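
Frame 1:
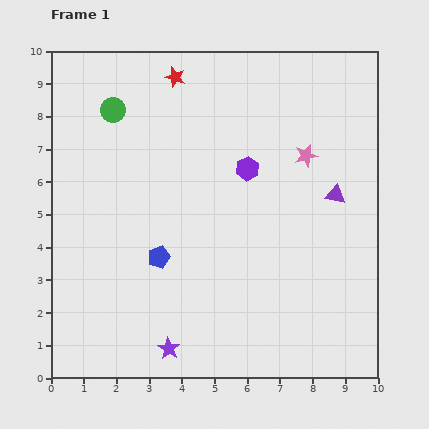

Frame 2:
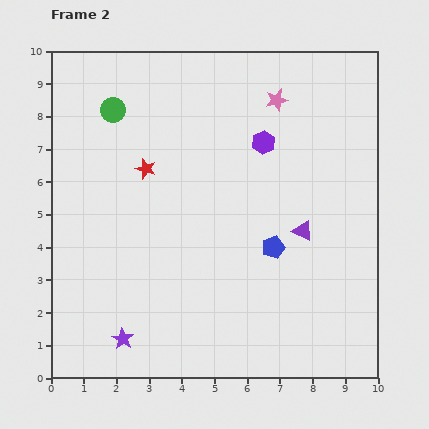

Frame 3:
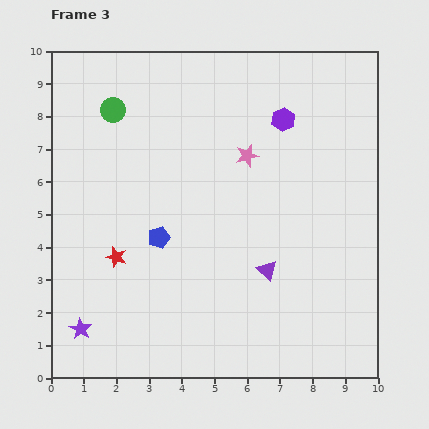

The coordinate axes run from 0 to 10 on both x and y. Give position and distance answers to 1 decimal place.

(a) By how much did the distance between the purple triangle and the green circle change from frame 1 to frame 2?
-0.4

Distance in frame 1: 7.3. Distance in frame 2: 6.9.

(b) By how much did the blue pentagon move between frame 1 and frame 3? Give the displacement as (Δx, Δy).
(0.0, 0.6)

The blue pentagon was at (3.3, 3.7) in frame 1 and (3.3, 4.3) in frame 3.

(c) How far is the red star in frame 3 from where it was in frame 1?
5.8

The red star moved from (3.8, 9.2) to (2.0, 3.7), a distance of √(1.8² + 5.5²) ≈ 5.8.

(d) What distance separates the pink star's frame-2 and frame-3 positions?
1.9

The pink star moved from (6.9, 8.5) to (6.0, 6.8), a distance of √(0.9² + 1.7²) ≈ 1.9.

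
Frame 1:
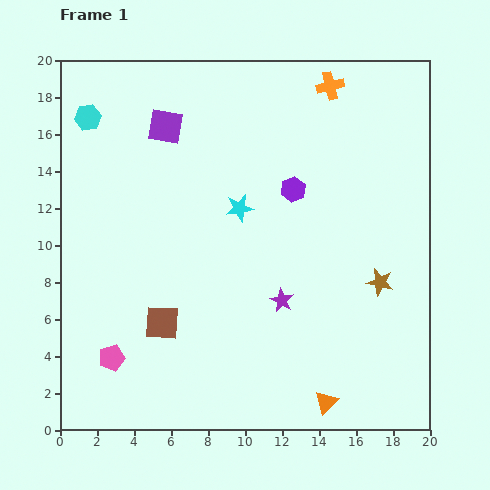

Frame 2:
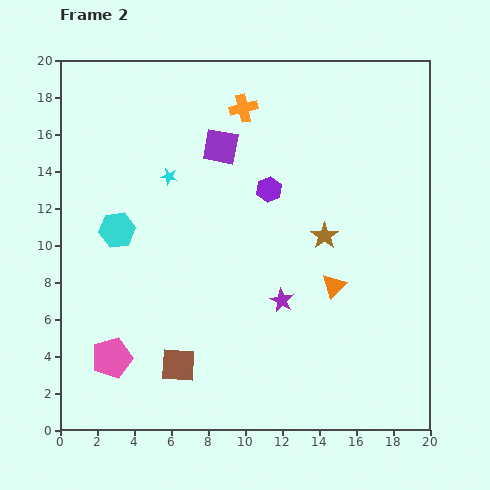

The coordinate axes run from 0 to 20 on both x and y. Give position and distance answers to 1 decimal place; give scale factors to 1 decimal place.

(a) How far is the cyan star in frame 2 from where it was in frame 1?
4.2

The cyan star moved from (9.7, 12.0) to (5.9, 13.7), a distance of √(3.8² + 1.7²) ≈ 4.2.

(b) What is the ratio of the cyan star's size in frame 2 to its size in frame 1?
0.6×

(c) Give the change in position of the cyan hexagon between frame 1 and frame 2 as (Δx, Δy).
(1.6, -6.1)

The cyan hexagon was at (1.5, 16.9) in frame 1 and (3.1, 10.8) in frame 2.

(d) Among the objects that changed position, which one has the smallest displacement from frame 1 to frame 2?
the purple hexagon

(moved 1.3)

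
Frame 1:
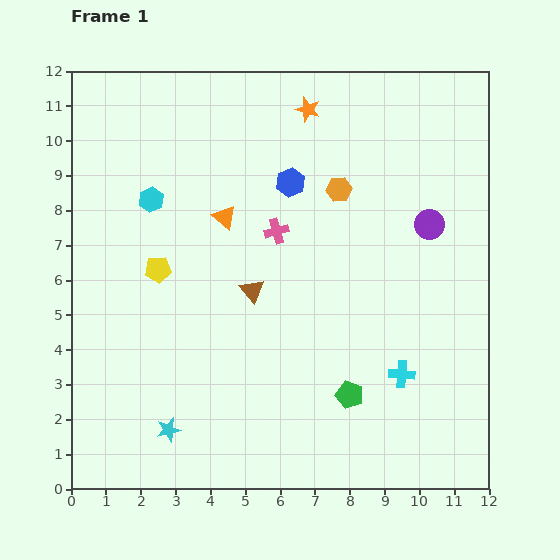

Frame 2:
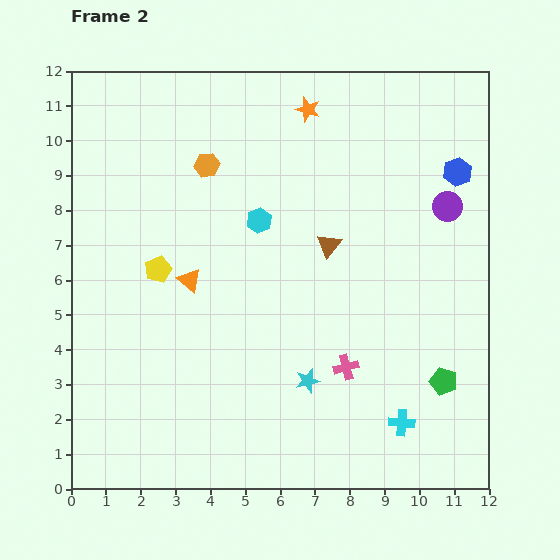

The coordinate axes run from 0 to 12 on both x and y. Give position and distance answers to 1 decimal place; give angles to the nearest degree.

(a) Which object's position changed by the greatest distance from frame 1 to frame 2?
the blue hexagon

(moved 4.8; next 4.4)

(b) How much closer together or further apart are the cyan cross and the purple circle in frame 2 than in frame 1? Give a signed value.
+1.9

Distance in frame 1: 4.4. Distance in frame 2: 6.3.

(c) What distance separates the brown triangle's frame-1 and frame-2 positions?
2.6

The brown triangle moved from (5.2, 5.7) to (7.4, 7.0), a distance of √(2.2² + 1.3²) ≈ 2.6.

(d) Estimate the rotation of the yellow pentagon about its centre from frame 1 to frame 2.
18° counter-clockwise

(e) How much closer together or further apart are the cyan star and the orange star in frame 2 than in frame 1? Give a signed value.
-2.2

Distance in frame 1: 10.0. Distance in frame 2: 7.8.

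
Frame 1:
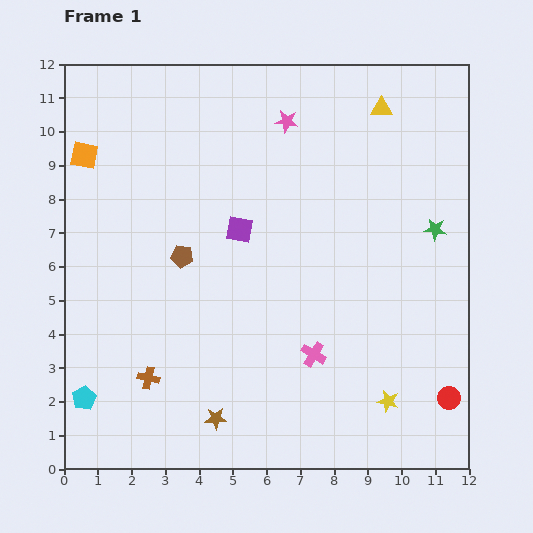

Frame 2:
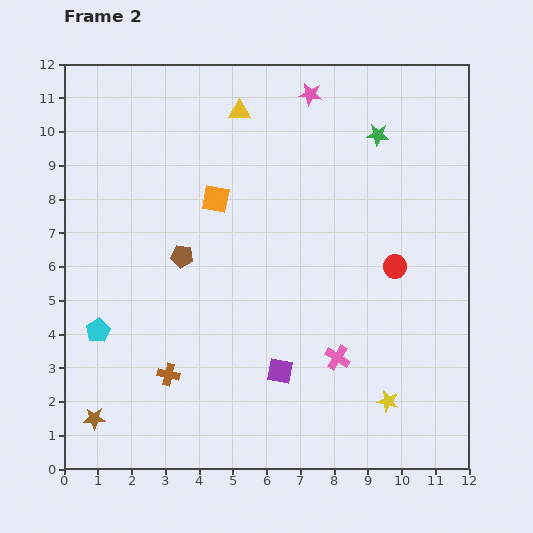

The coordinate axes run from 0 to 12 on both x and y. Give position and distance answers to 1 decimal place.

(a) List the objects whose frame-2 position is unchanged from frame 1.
the brown pentagon, the yellow star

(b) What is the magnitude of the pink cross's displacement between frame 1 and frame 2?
0.7

The pink cross moved from (7.4, 3.4) to (8.1, 3.3), a distance of √(0.7² + 0.1²) ≈ 0.7.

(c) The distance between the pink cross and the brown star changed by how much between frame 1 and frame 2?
+3.9

Distance in frame 1: 3.5. Distance in frame 2: 7.4.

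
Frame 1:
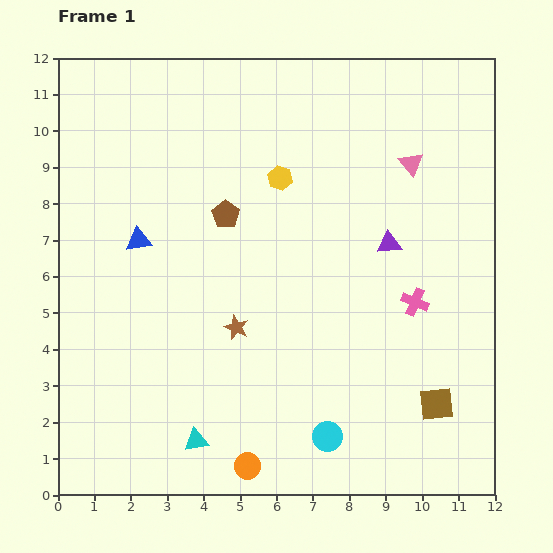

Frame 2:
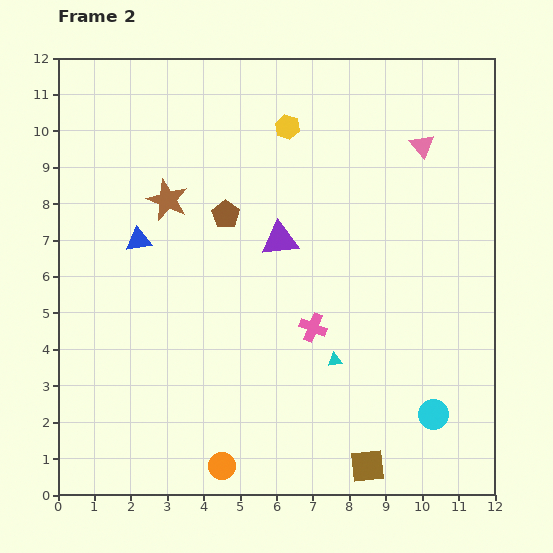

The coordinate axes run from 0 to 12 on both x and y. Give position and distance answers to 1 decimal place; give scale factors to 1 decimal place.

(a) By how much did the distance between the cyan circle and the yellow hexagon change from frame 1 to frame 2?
+1.7

Distance in frame 1: 7.2. Distance in frame 2: 8.9.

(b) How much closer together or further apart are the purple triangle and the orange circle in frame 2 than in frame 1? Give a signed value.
-0.8

Distance in frame 1: 7.2. Distance in frame 2: 6.4.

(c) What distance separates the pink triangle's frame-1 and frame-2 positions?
0.6

The pink triangle moved from (9.7, 9.1) to (10.0, 9.6), a distance of √(0.3² + 0.5²) ≈ 0.6.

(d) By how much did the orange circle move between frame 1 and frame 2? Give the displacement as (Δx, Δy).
(-0.7, 0.0)

The orange circle was at (5.2, 0.8) in frame 1 and (4.5, 0.8) in frame 2.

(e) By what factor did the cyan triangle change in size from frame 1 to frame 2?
0.6×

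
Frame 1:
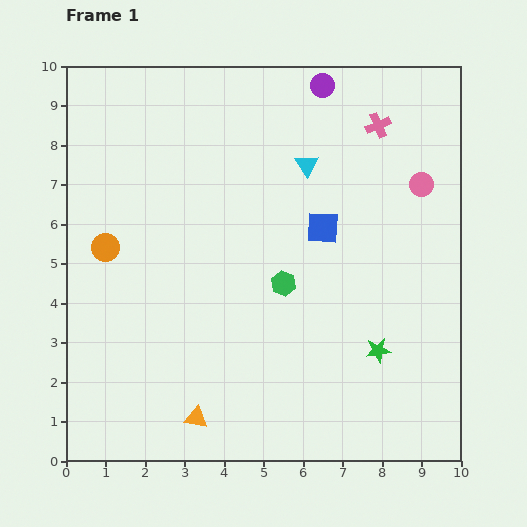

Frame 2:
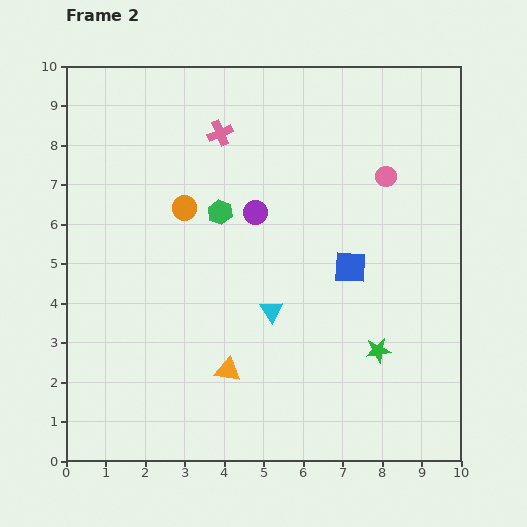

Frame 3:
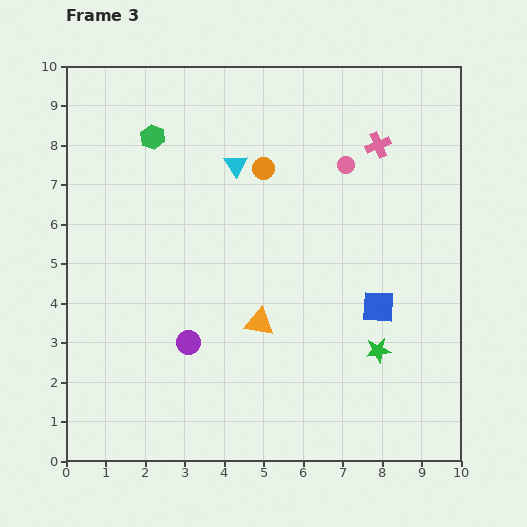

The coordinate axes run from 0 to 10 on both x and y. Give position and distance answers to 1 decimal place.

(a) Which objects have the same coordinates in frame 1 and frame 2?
the green star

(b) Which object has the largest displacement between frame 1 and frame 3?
the purple circle

(moved 7.3; next 5.0)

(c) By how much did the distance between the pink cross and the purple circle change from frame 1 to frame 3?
+5.2

Distance in frame 1: 1.7. Distance in frame 3: 6.9.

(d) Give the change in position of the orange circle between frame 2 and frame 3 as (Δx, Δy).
(2.0, 1.0)

The orange circle was at (3.0, 6.4) in frame 2 and (5.0, 7.4) in frame 3.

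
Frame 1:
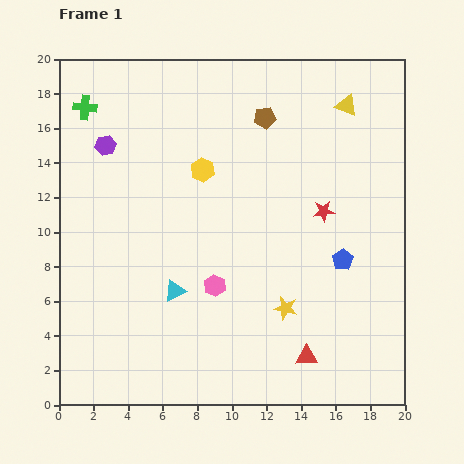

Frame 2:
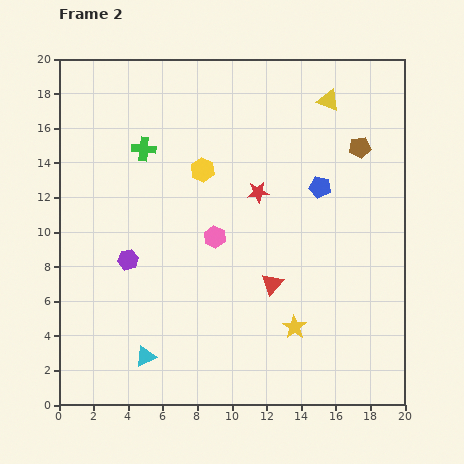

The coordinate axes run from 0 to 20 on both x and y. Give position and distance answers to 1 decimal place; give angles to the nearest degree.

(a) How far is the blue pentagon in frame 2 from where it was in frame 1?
4.4

The blue pentagon moved from (16.4, 8.4) to (15.1, 12.6), a distance of √(1.3² + 4.2²) ≈ 4.4.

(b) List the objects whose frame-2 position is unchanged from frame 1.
the yellow hexagon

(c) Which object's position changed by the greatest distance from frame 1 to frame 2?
the purple hexagon

(moved 6.7; next 5.8)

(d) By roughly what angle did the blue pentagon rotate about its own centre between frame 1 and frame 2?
28° counter-clockwise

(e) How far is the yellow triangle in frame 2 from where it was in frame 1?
1.0

The yellow triangle moved from (16.6, 17.3) to (15.6, 17.6), a distance of √(1.0² + 0.3²) ≈ 1.0.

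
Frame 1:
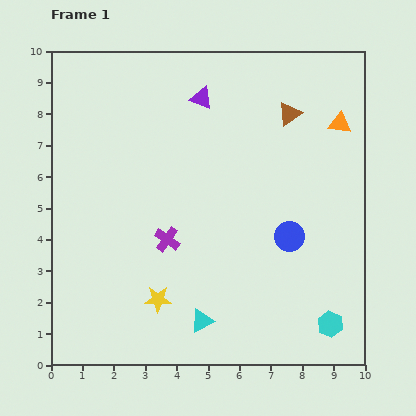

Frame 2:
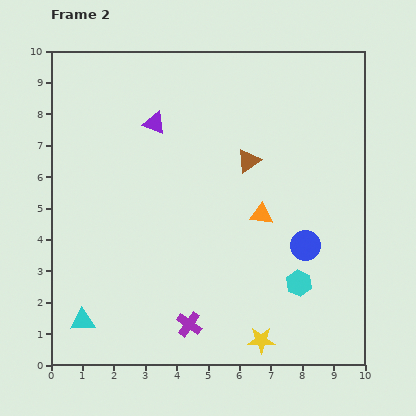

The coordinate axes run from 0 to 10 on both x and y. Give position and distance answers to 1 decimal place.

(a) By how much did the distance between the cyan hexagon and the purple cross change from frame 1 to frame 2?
-2.2

Distance in frame 1: 5.9. Distance in frame 2: 3.7.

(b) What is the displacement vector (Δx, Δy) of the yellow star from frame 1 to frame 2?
(3.3, -1.3)

The yellow star was at (3.4, 2.1) in frame 1 and (6.7, 0.8) in frame 2.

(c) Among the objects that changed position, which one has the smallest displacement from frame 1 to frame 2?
the blue circle

(moved 0.6)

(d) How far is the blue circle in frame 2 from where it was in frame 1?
0.6

The blue circle moved from (7.6, 4.1) to (8.1, 3.8), a distance of √(0.5² + 0.3²) ≈ 0.6.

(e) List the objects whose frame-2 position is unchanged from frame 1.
none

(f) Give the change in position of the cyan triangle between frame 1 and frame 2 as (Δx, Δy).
(-3.8, 0.0)

The cyan triangle was at (4.8, 1.4) in frame 1 and (1.0, 1.4) in frame 2.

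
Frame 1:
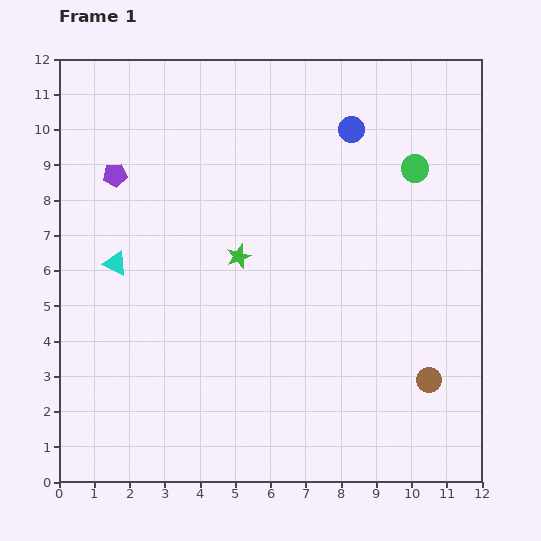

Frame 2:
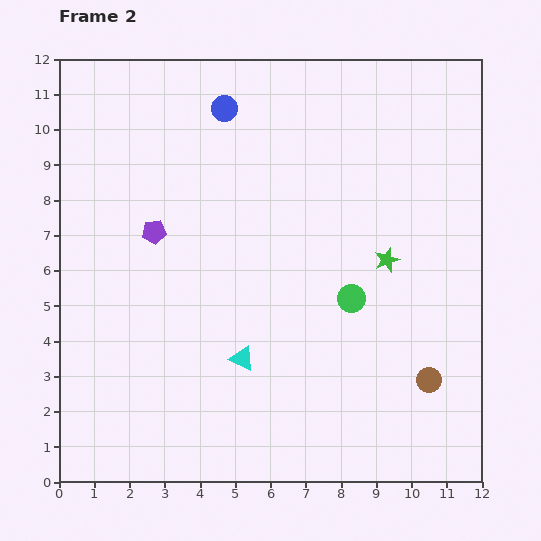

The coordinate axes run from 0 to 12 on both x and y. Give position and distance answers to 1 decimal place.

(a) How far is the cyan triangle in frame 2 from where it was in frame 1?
4.5

The cyan triangle moved from (1.6, 6.2) to (5.2, 3.5), a distance of √(3.6² + 2.7²) ≈ 4.5.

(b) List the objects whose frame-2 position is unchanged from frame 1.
the brown circle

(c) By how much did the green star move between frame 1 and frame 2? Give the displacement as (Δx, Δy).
(4.2, -0.1)

The green star was at (5.1, 6.4) in frame 1 and (9.3, 6.3) in frame 2.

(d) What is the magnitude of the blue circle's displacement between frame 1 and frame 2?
3.6

The blue circle moved from (8.3, 10.0) to (4.7, 10.6), a distance of √(3.6² + 0.6²) ≈ 3.6.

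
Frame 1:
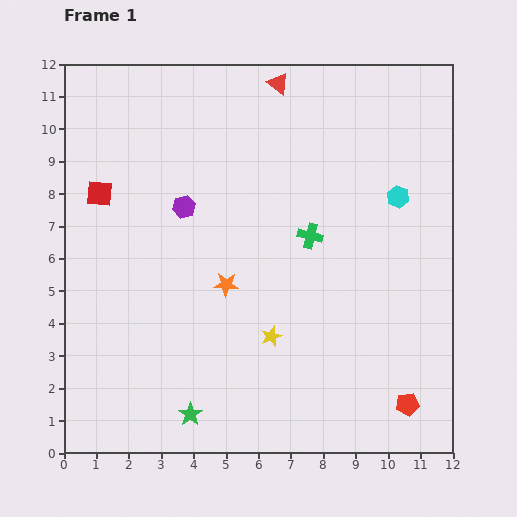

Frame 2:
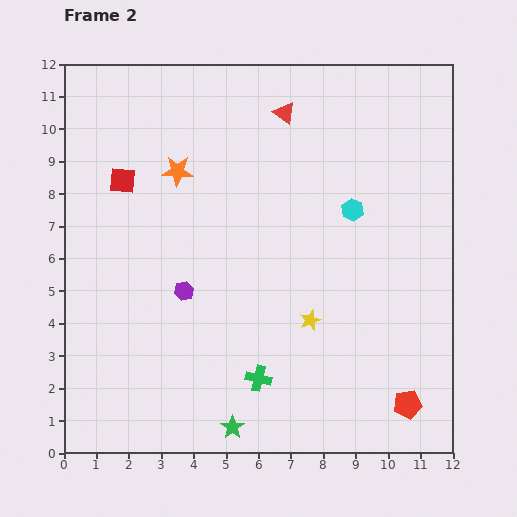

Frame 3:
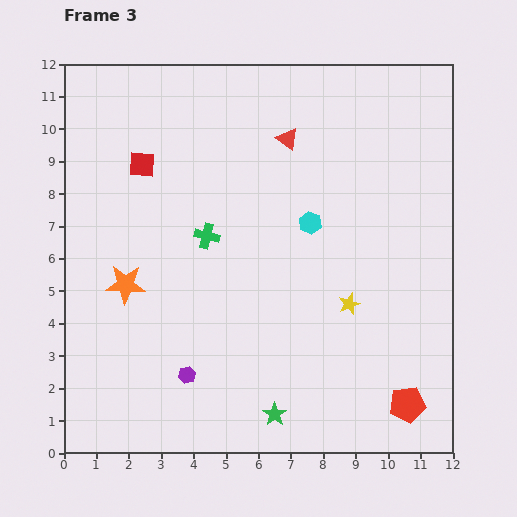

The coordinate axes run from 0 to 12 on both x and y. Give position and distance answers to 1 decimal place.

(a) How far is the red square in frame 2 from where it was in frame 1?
0.8

The red square moved from (1.1, 8.0) to (1.8, 8.4), a distance of √(0.7² + 0.4²) ≈ 0.8.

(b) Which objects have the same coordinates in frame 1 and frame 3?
the red pentagon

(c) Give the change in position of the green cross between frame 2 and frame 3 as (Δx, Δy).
(-1.6, 4.4)

The green cross was at (6.0, 2.3) in frame 2 and (4.4, 6.7) in frame 3.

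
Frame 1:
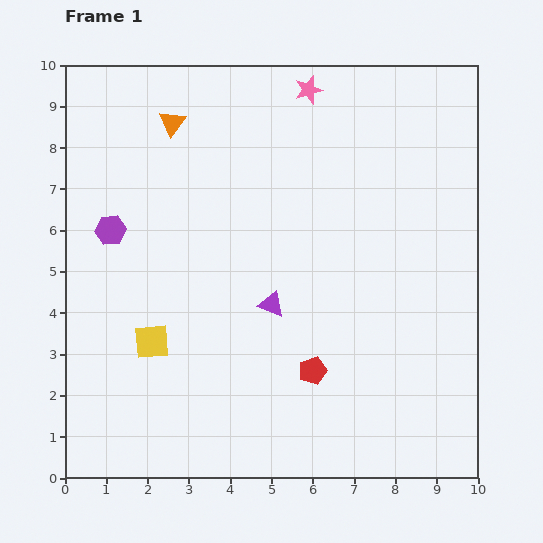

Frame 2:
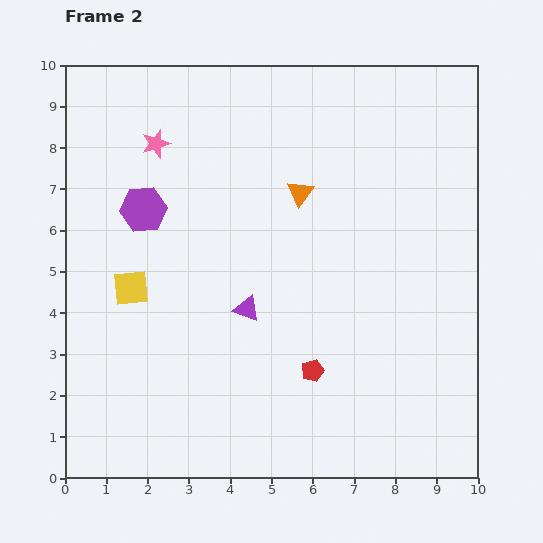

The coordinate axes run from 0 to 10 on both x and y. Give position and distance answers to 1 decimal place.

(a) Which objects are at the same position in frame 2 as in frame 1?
the red pentagon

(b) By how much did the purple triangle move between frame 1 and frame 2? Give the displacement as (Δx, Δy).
(-0.6, -0.1)

The purple triangle was at (5.0, 4.2) in frame 1 and (4.4, 4.1) in frame 2.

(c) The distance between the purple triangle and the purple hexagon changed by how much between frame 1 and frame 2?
-0.8

Distance in frame 1: 4.3. Distance in frame 2: 3.5.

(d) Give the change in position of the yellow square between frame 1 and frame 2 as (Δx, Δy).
(-0.5, 1.3)

The yellow square was at (2.1, 3.3) in frame 1 and (1.6, 4.6) in frame 2.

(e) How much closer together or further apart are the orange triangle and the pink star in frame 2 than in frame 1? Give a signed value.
+0.3

Distance in frame 1: 3.4. Distance in frame 2: 3.7.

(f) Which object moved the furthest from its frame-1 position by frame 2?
the pink star

(moved 3.9; next 3.5)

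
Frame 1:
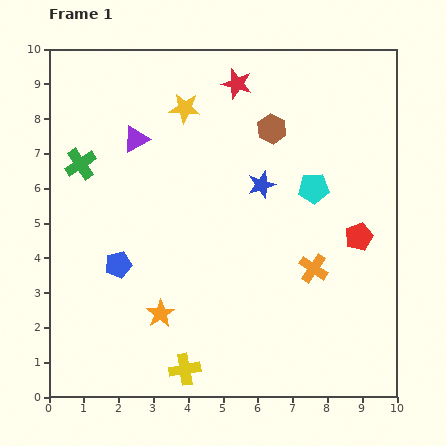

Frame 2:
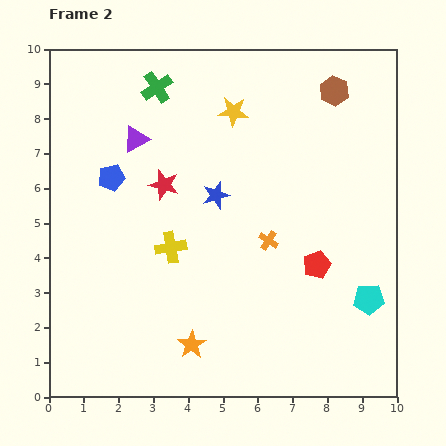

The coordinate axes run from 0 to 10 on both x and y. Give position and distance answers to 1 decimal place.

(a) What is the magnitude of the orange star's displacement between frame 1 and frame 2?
1.3

The orange star moved from (3.2, 2.4) to (4.1, 1.5), a distance of √(0.9² + 0.9²) ≈ 1.3.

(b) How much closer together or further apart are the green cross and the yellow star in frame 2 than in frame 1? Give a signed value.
-1.1

Distance in frame 1: 3.4. Distance in frame 2: 2.3.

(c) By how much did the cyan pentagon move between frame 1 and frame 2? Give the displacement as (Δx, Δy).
(1.6, -3.2)

The cyan pentagon was at (7.6, 6.0) in frame 1 and (9.2, 2.8) in frame 2.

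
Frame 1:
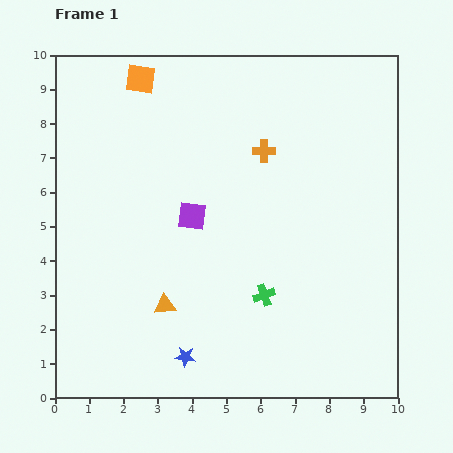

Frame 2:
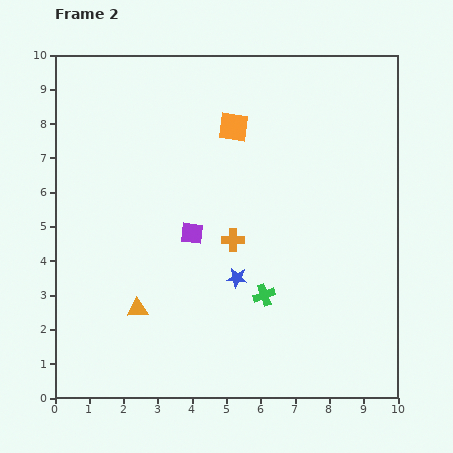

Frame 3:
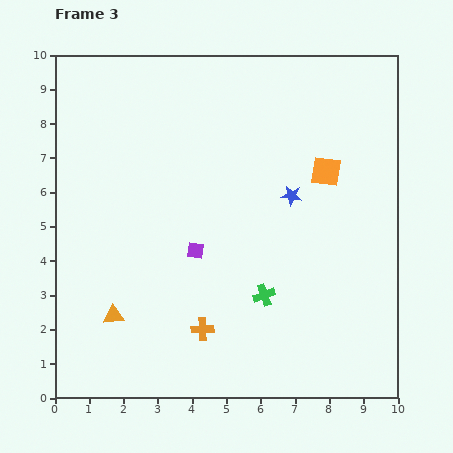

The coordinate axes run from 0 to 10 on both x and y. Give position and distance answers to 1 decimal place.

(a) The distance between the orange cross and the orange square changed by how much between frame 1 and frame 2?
-0.9

Distance in frame 1: 4.2. Distance in frame 2: 3.3.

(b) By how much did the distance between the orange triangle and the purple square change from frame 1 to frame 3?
+0.4

Distance in frame 1: 2.7. Distance in frame 3: 3.1.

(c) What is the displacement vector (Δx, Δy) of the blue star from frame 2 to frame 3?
(1.6, 2.4)

The blue star was at (5.3, 3.5) in frame 2 and (6.9, 5.9) in frame 3.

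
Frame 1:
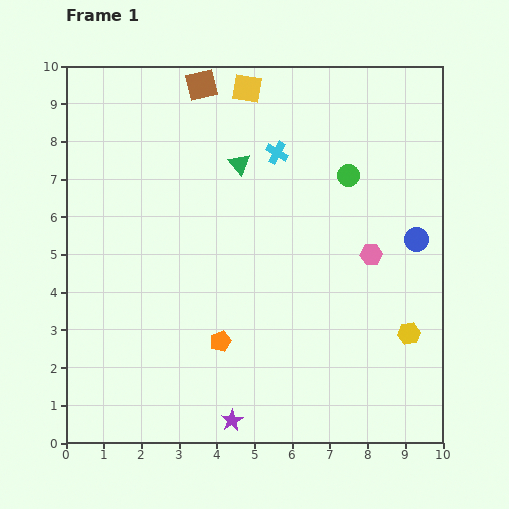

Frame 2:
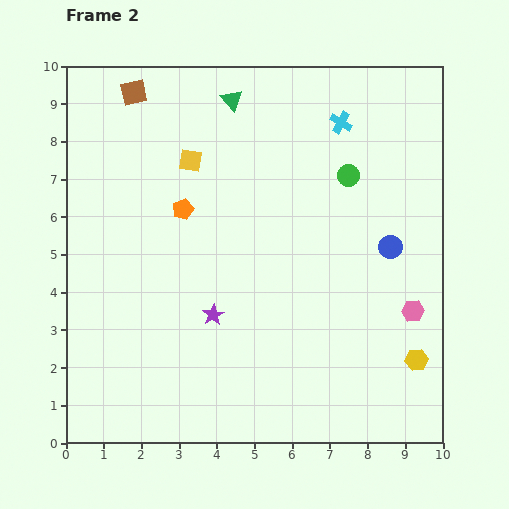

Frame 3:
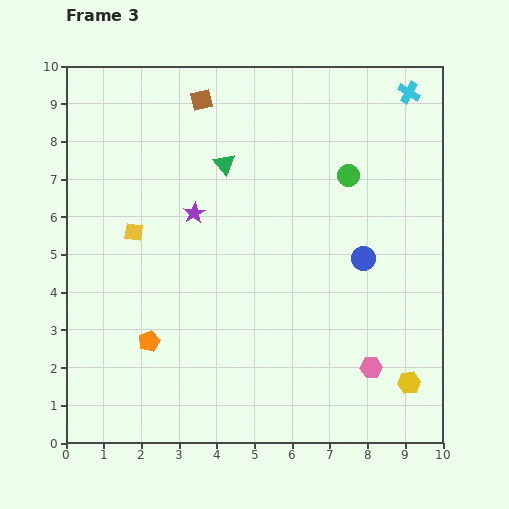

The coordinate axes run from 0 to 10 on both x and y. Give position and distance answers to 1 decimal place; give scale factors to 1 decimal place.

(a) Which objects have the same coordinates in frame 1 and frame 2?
the green circle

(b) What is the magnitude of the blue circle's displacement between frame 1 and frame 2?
0.7

The blue circle moved from (9.3, 5.4) to (8.6, 5.2), a distance of √(0.7² + 0.2²) ≈ 0.7.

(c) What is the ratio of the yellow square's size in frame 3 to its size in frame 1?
0.6×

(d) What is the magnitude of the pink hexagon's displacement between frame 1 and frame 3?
3.0

The pink hexagon moved from (8.1, 5.0) to (8.1, 2.0), a distance of √(0.0² + 3.0²) ≈ 3.0.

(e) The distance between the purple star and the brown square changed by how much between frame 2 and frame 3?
-3.3

Distance in frame 2: 6.3. Distance in frame 3: 3.0.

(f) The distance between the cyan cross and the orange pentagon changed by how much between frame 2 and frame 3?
+4.7

Distance in frame 2: 4.8. Distance in frame 3: 9.5.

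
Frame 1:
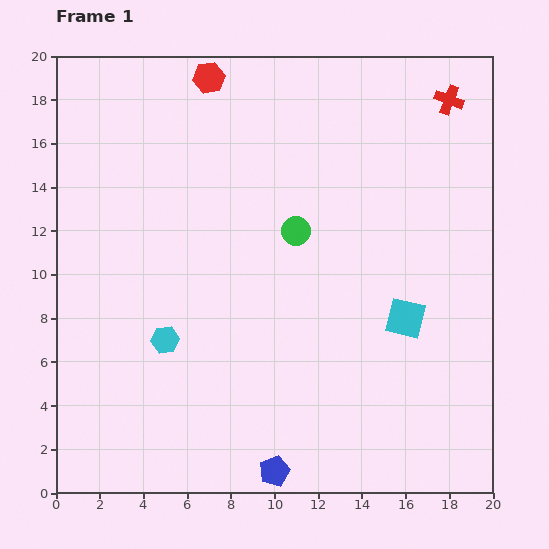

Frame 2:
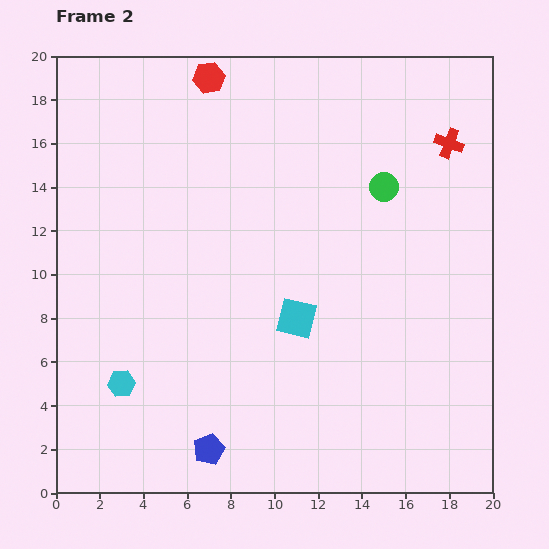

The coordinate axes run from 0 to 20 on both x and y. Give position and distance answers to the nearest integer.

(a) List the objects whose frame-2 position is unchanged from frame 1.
the red hexagon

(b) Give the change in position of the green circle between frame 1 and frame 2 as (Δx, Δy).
(4, 2)

The green circle was at (11, 12) in frame 1 and (15, 14) in frame 2.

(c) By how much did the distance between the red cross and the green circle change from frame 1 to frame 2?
-5

Distance in frame 1: 9. Distance in frame 2: 4.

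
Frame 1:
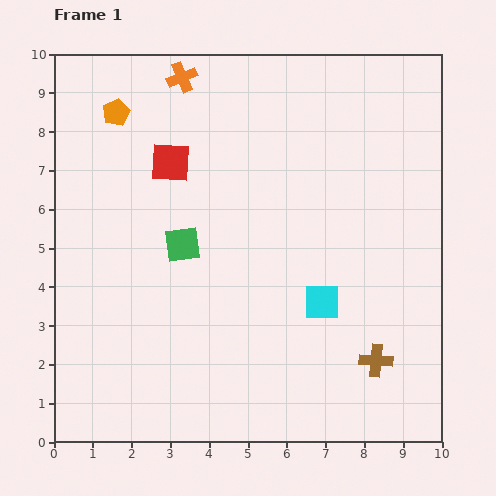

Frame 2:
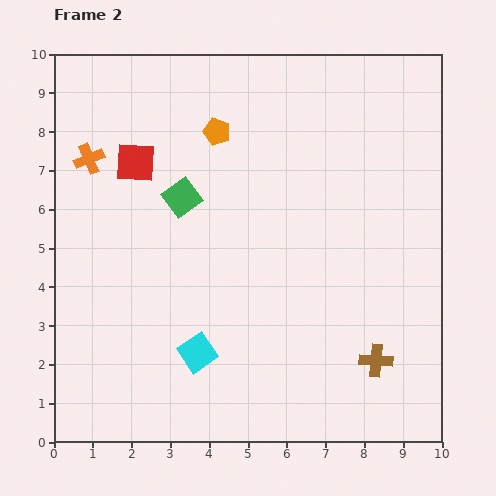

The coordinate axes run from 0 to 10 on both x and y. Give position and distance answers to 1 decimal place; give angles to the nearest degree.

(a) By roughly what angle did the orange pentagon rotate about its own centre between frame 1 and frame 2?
27° counter-clockwise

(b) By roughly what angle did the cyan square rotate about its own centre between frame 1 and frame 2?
34° counter-clockwise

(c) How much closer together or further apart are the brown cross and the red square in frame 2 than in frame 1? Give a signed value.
+0.6

Distance in frame 1: 7.4. Distance in frame 2: 8.0.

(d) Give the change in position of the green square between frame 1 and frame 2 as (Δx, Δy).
(0.0, 1.2)

The green square was at (3.3, 5.1) in frame 1 and (3.3, 6.3) in frame 2.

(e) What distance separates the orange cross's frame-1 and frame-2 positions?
3.2

The orange cross moved from (3.3, 9.4) to (0.9, 7.3), a distance of √(2.4² + 2.1²) ≈ 3.2.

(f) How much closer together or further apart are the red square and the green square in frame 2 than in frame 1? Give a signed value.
-0.6

Distance in frame 1: 2.1. Distance in frame 2: 1.5.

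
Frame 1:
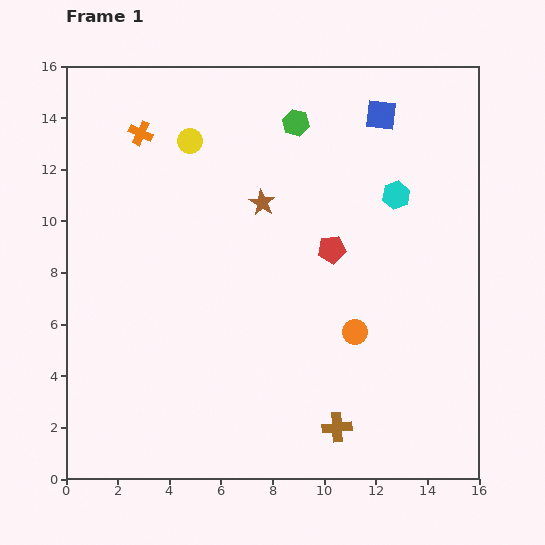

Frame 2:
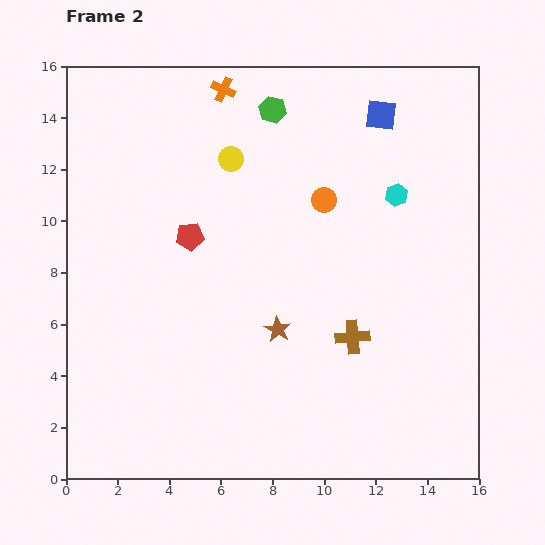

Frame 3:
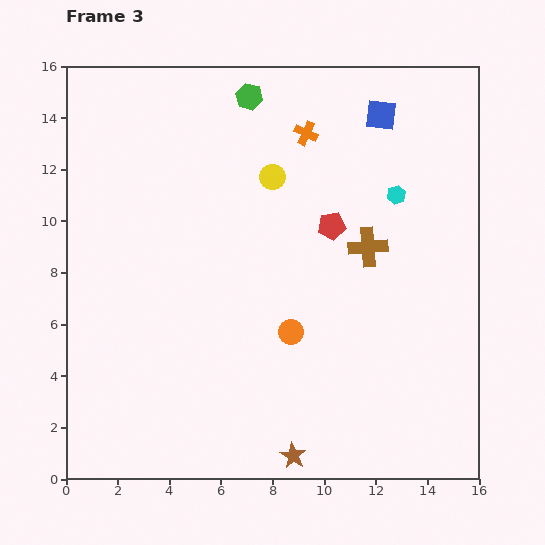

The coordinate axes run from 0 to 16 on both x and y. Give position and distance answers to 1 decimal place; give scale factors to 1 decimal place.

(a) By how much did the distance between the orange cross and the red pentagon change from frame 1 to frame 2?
-2.9

Distance in frame 1: 8.7. Distance in frame 2: 5.8.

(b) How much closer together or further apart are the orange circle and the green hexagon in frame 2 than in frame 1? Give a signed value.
-4.4

Distance in frame 1: 8.4. Distance in frame 2: 4.0.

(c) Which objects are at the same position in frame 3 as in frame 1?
the blue square, the cyan hexagon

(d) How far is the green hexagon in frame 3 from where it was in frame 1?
2.1

The green hexagon moved from (8.9, 13.8) to (7.1, 14.8), a distance of √(1.8² + 1.0²) ≈ 2.1.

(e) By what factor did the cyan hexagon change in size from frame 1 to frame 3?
0.7×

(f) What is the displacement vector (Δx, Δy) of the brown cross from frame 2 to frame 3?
(0.6, 3.5)

The brown cross was at (11.1, 5.5) in frame 2 and (11.7, 9.0) in frame 3.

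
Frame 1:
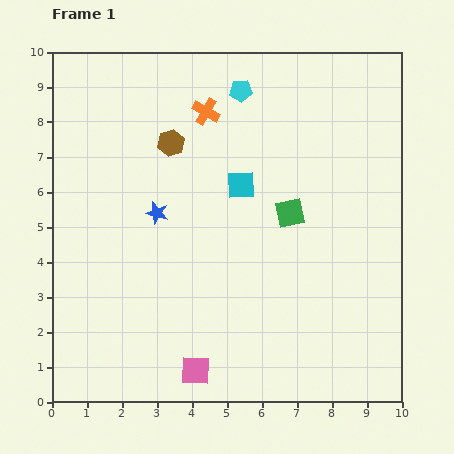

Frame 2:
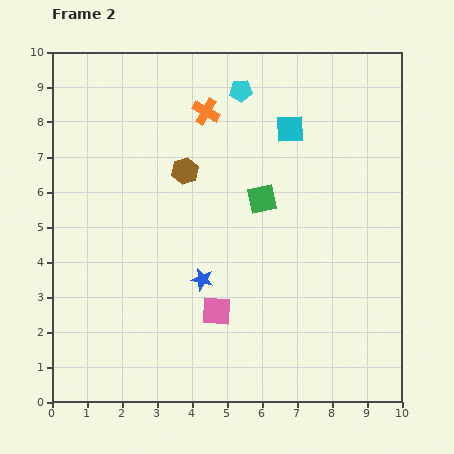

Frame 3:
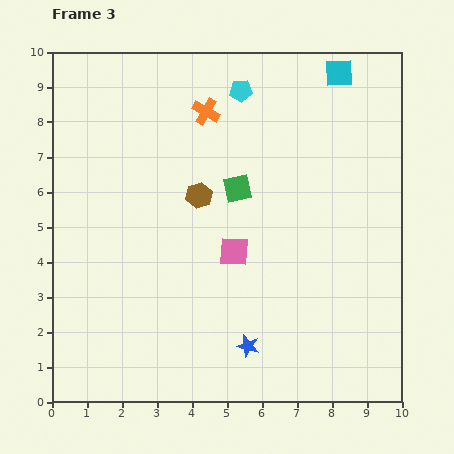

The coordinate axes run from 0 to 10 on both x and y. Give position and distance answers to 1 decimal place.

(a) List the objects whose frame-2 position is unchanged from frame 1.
the cyan pentagon, the orange cross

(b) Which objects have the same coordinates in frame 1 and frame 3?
the cyan pentagon, the orange cross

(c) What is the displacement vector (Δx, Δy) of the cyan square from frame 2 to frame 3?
(1.4, 1.6)

The cyan square was at (6.8, 7.8) in frame 2 and (8.2, 9.4) in frame 3.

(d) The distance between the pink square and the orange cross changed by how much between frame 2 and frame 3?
-1.6

Distance in frame 2: 5.7. Distance in frame 3: 4.1.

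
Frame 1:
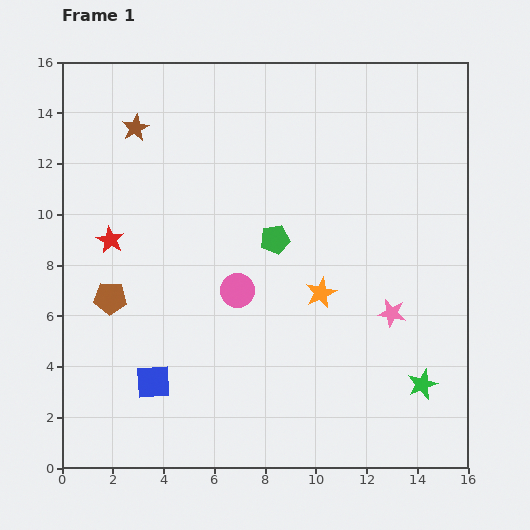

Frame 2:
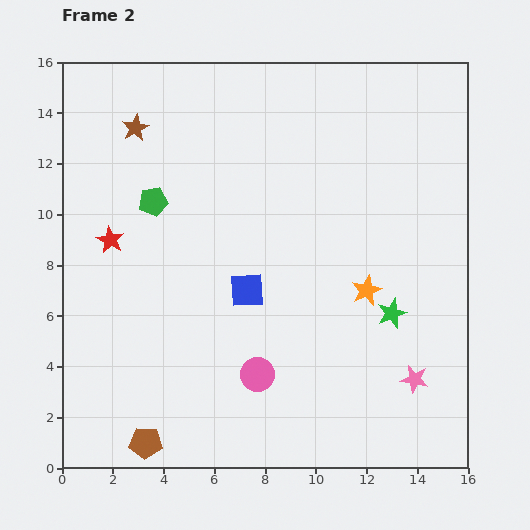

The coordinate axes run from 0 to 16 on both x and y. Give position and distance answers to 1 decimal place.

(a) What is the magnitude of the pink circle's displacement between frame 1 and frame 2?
3.4

The pink circle moved from (6.9, 7.0) to (7.7, 3.7), a distance of √(0.8² + 3.3²) ≈ 3.4.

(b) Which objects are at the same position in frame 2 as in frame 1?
the brown star, the red star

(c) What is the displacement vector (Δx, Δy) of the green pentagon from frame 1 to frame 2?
(-4.8, 1.5)

The green pentagon was at (8.4, 9.0) in frame 1 and (3.6, 10.5) in frame 2.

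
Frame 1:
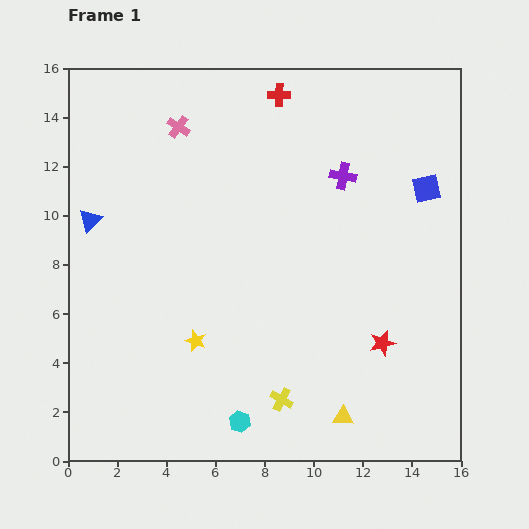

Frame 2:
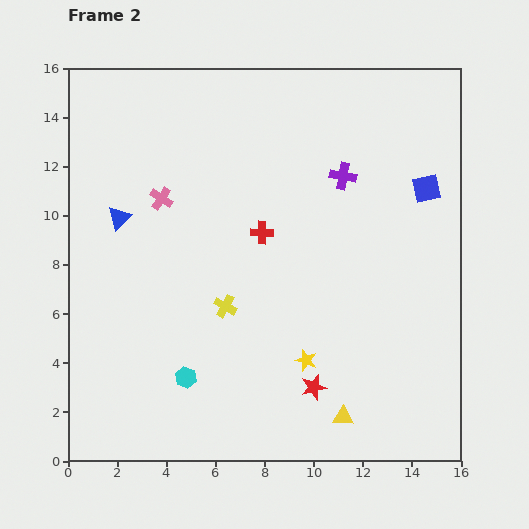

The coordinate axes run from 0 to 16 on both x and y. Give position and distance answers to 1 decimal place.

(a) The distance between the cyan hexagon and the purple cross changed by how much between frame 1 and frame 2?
-0.4

Distance in frame 1: 10.8. Distance in frame 2: 10.4.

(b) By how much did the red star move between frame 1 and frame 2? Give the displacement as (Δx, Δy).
(-2.8, -1.8)

The red star was at (12.8, 4.8) in frame 1 and (10.0, 3.0) in frame 2.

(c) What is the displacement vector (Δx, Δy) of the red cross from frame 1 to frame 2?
(-0.7, -5.6)

The red cross was at (8.6, 14.9) in frame 1 and (7.9, 9.3) in frame 2.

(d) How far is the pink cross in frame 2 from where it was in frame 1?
3.0

The pink cross moved from (4.5, 13.6) to (3.8, 10.7), a distance of √(0.7² + 2.9²) ≈ 3.0.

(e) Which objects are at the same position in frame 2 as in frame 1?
the blue square, the yellow triangle, the purple cross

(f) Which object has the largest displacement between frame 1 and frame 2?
the red cross

(moved 5.6; next 4.6)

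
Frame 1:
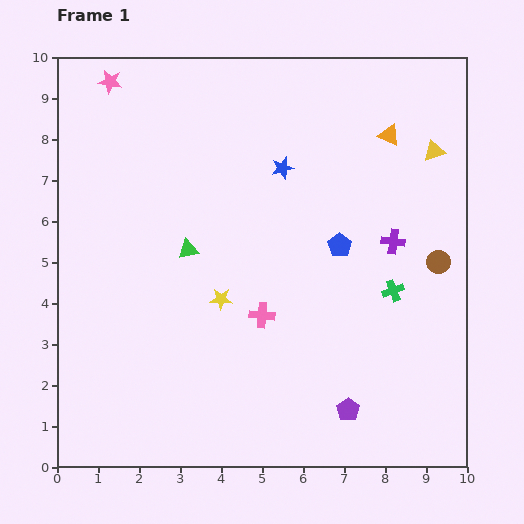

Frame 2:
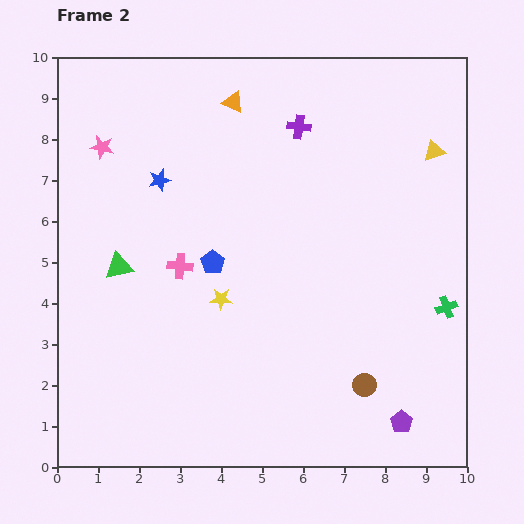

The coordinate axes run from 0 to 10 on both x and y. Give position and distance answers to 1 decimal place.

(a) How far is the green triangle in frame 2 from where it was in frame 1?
1.7

The green triangle moved from (3.2, 5.3) to (1.5, 4.9), a distance of √(1.7² + 0.4²) ≈ 1.7.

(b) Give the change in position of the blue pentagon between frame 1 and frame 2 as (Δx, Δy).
(-3.1, -0.4)

The blue pentagon was at (6.9, 5.4) in frame 1 and (3.8, 5.0) in frame 2.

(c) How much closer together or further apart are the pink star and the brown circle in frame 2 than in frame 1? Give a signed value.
-0.5

Distance in frame 1: 9.1. Distance in frame 2: 8.6.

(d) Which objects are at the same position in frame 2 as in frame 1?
the yellow triangle, the yellow star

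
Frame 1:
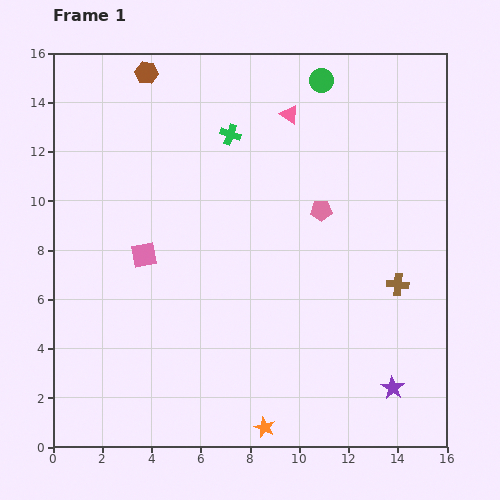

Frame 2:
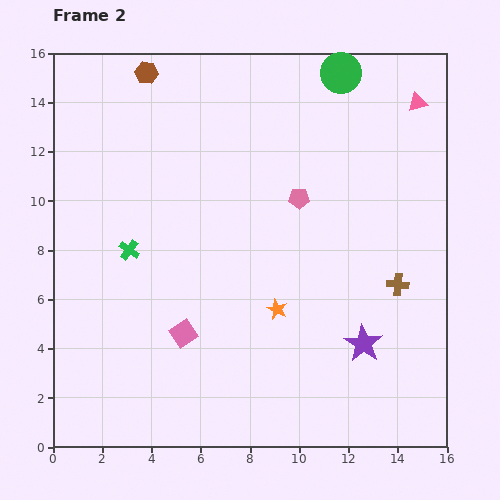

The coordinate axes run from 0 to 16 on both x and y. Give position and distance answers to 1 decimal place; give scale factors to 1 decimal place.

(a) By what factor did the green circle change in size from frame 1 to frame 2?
1.7×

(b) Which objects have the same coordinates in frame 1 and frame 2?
the brown hexagon, the brown cross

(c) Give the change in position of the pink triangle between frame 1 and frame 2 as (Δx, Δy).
(5.2, 0.5)

The pink triangle was at (9.6, 13.5) in frame 1 and (14.8, 14.0) in frame 2.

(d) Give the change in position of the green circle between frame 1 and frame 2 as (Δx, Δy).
(0.8, 0.3)

The green circle was at (10.9, 14.9) in frame 1 and (11.7, 15.2) in frame 2.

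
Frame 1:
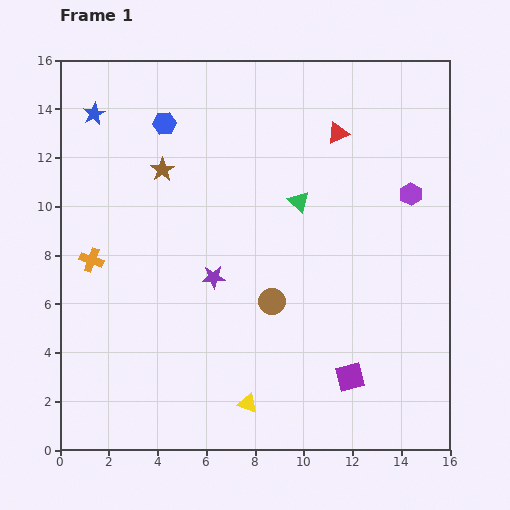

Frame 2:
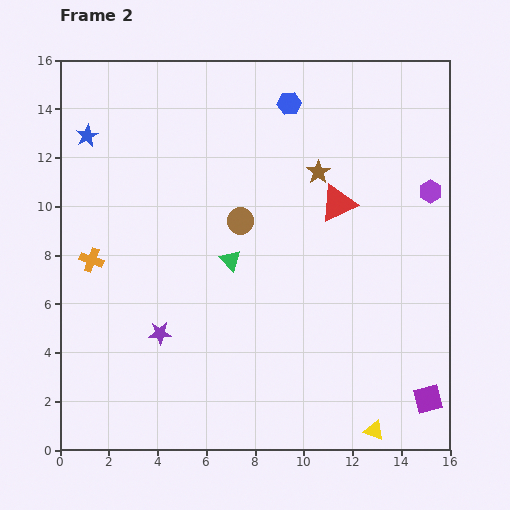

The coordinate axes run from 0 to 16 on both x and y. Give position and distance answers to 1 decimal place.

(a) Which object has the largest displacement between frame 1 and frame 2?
the brown star

(moved 6.4; next 5.3)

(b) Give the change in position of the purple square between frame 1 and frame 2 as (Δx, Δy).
(3.2, -0.9)

The purple square was at (11.9, 3.0) in frame 1 and (15.1, 2.1) in frame 2.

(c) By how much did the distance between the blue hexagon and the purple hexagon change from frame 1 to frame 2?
-3.7

Distance in frame 1: 10.5. Distance in frame 2: 6.8.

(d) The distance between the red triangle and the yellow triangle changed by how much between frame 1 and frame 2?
-2.3

Distance in frame 1: 11.7. Distance in frame 2: 9.4.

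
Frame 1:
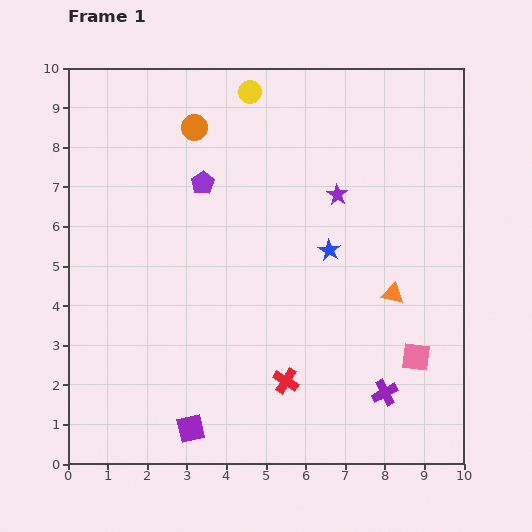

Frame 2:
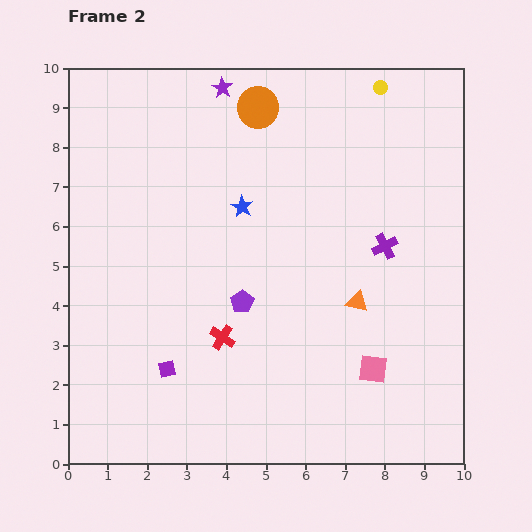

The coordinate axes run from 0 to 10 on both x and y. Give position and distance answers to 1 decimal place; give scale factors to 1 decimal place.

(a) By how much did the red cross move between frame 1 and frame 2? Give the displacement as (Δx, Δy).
(-1.6, 1.1)

The red cross was at (5.5, 2.1) in frame 1 and (3.9, 3.2) in frame 2.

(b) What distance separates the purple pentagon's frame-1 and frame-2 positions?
3.2

The purple pentagon moved from (3.4, 7.1) to (4.4, 4.1), a distance of √(1.0² + 3.0²) ≈ 3.2.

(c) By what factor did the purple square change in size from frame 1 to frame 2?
0.6×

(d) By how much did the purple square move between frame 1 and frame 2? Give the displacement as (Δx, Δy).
(-0.6, 1.5)

The purple square was at (3.1, 0.9) in frame 1 and (2.5, 2.4) in frame 2.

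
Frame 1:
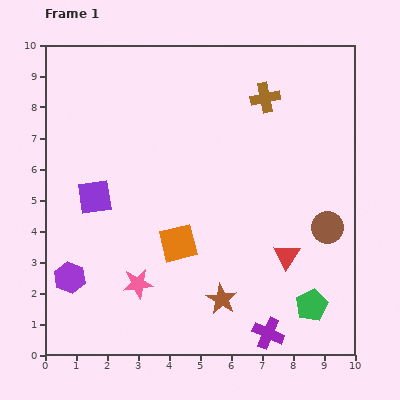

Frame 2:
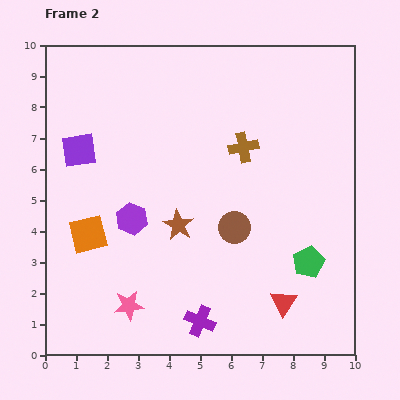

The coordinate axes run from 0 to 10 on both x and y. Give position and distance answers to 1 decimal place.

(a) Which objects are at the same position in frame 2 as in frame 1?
none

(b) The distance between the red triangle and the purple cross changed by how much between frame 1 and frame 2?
+0.2

Distance in frame 1: 2.6. Distance in frame 2: 2.8.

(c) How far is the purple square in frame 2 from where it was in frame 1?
1.6

The purple square moved from (1.6, 5.1) to (1.1, 6.6), a distance of √(0.5² + 1.5²) ≈ 1.6.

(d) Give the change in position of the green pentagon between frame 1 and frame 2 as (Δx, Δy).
(-0.1, 1.4)

The green pentagon was at (8.6, 1.6) in frame 1 and (8.5, 3.0) in frame 2.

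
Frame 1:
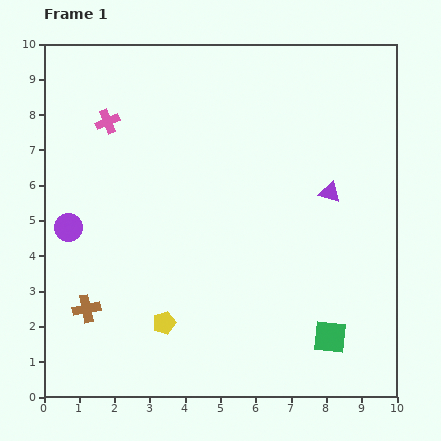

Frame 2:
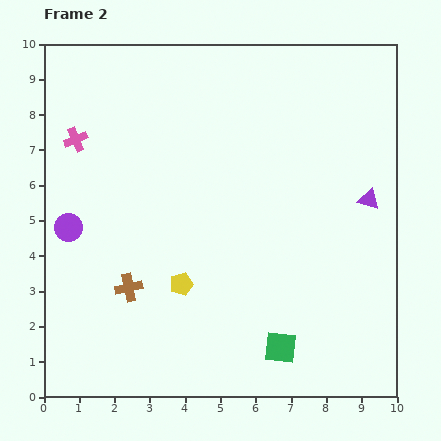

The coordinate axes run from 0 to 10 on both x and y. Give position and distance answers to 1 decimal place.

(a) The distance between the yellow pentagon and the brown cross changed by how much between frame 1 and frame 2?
-0.7

Distance in frame 1: 2.2. Distance in frame 2: 1.5.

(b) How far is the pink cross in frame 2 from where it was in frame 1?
1.0

The pink cross moved from (1.8, 7.8) to (0.9, 7.3), a distance of √(0.9² + 0.5²) ≈ 1.0.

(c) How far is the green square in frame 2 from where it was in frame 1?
1.4

The green square moved from (8.1, 1.7) to (6.7, 1.4), a distance of √(1.4² + 0.3²) ≈ 1.4.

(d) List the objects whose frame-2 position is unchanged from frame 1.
the purple circle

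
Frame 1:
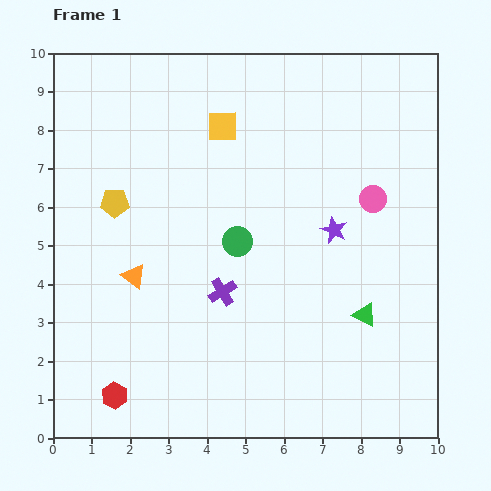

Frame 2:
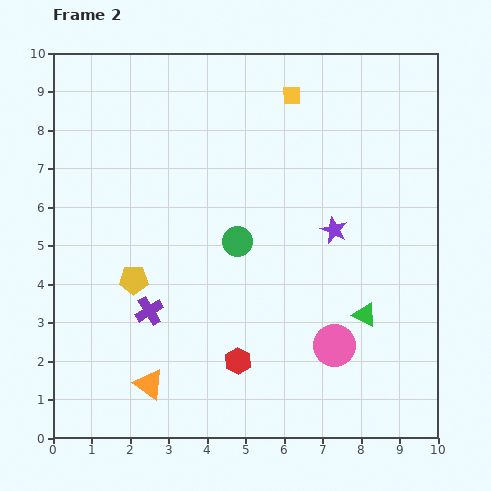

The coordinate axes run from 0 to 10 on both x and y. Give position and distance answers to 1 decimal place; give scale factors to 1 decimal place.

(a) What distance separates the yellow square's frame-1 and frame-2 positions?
2.0

The yellow square moved from (4.4, 8.1) to (6.2, 8.9), a distance of √(1.8² + 0.8²) ≈ 2.0.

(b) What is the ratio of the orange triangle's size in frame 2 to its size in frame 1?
1.3×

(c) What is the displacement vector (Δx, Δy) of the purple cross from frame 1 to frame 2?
(-1.9, -0.5)

The purple cross was at (4.4, 3.8) in frame 1 and (2.5, 3.3) in frame 2.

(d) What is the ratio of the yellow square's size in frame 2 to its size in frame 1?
0.6×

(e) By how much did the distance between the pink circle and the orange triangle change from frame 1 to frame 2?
-1.6

Distance in frame 1: 6.5. Distance in frame 2: 4.9.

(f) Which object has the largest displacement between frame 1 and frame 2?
the pink circle

(moved 3.9; next 3.3)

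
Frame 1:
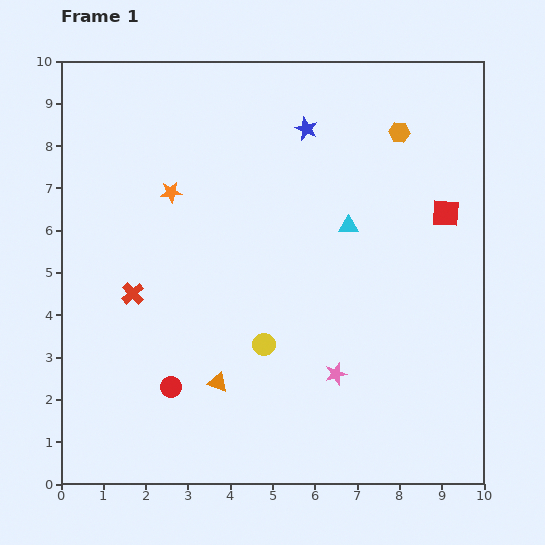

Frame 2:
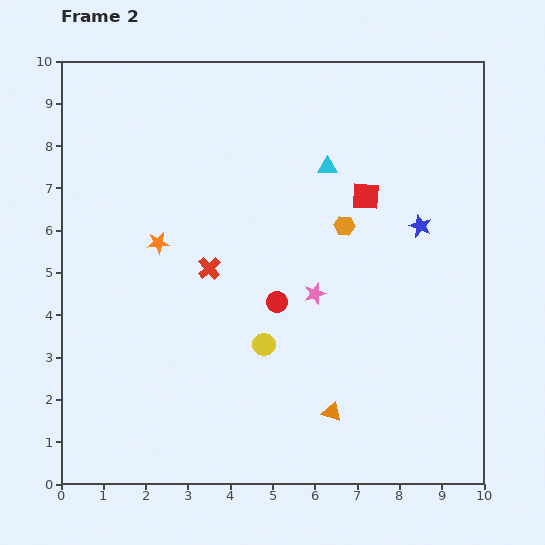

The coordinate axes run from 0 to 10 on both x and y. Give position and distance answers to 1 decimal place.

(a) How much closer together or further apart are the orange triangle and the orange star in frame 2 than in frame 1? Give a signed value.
+1.1

Distance in frame 1: 4.6. Distance in frame 2: 5.7.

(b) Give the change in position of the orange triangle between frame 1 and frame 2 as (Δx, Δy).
(2.7, -0.7)

The orange triangle was at (3.7, 2.4) in frame 1 and (6.4, 1.7) in frame 2.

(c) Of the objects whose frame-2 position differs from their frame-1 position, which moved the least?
the orange star

(moved 1.2)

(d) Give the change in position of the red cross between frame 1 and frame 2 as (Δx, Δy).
(1.8, 0.6)

The red cross was at (1.7, 4.5) in frame 1 and (3.5, 5.1) in frame 2.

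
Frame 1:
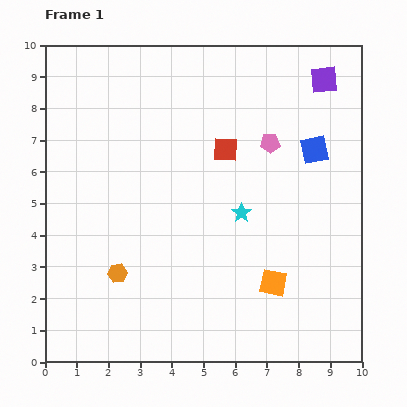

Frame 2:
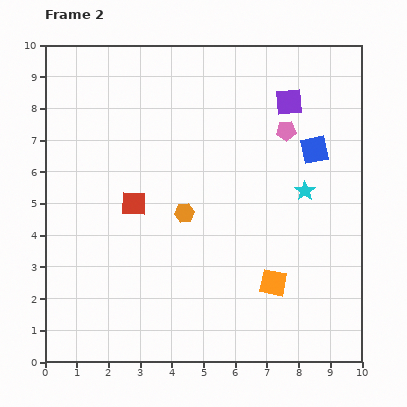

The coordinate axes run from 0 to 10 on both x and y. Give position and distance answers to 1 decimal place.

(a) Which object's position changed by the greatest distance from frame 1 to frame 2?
the red square

(moved 3.4; next 2.8)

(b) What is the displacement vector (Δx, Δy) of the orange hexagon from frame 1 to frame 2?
(2.1, 1.9)

The orange hexagon was at (2.3, 2.8) in frame 1 and (4.4, 4.7) in frame 2.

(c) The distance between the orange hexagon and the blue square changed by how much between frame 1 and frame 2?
-2.7

Distance in frame 1: 7.3. Distance in frame 2: 4.6.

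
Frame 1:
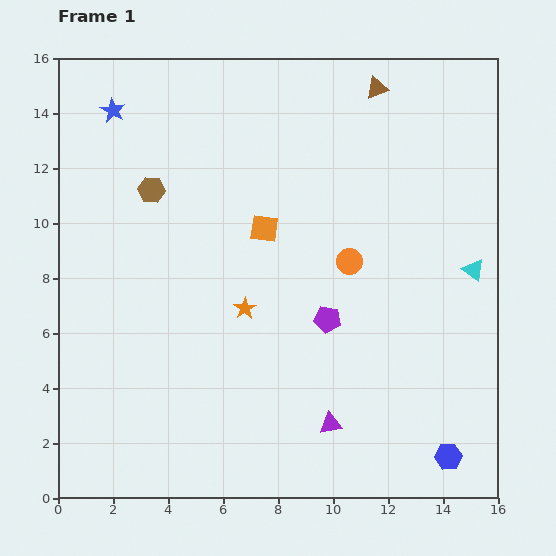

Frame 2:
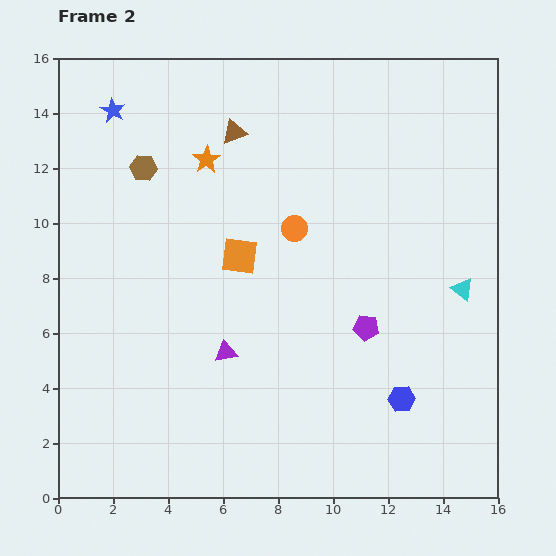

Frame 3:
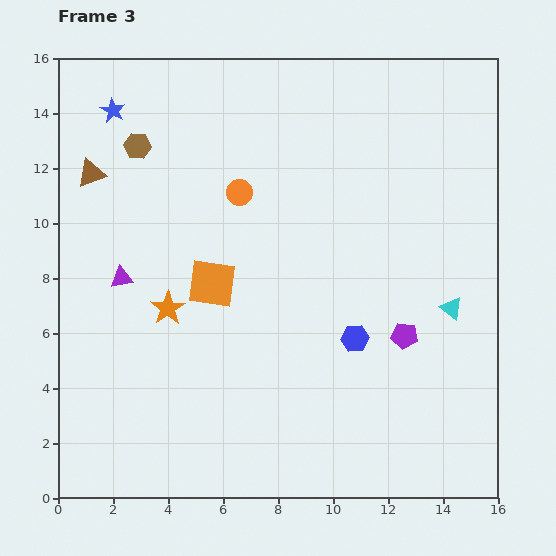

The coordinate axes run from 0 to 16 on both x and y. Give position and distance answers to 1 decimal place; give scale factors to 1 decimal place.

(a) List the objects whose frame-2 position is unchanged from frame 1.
the blue star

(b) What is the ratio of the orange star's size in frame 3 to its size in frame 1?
1.6×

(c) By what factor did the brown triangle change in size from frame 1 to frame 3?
1.3×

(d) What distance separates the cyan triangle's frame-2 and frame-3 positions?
0.8

The cyan triangle moved from (14.7, 7.6) to (14.3, 6.9), a distance of √(0.4² + 0.7²) ≈ 0.8.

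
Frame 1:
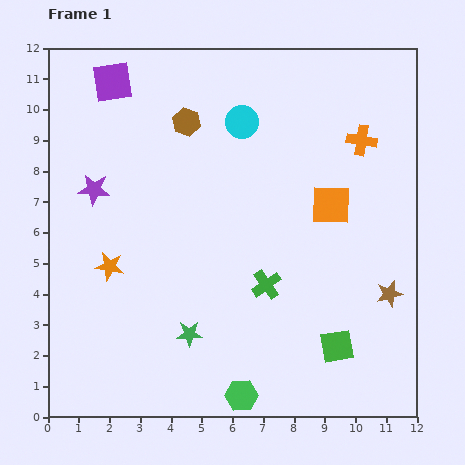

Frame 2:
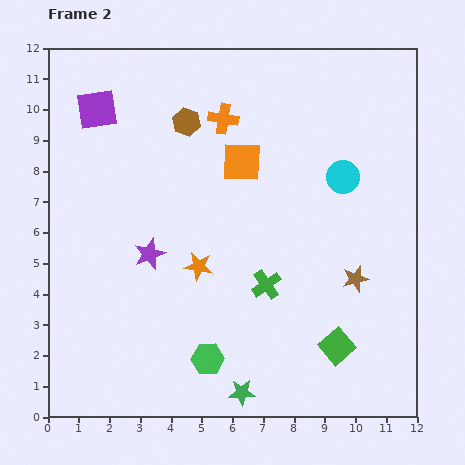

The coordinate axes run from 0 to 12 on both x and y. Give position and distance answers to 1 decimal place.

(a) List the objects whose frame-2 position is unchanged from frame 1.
the brown hexagon, the green square, the green cross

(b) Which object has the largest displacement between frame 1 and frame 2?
the orange cross

(moved 4.6; next 3.8)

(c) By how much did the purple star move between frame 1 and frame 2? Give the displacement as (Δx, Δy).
(1.8, -2.1)

The purple star was at (1.5, 7.4) in frame 1 and (3.3, 5.3) in frame 2.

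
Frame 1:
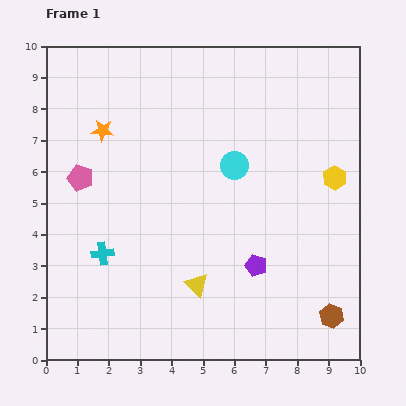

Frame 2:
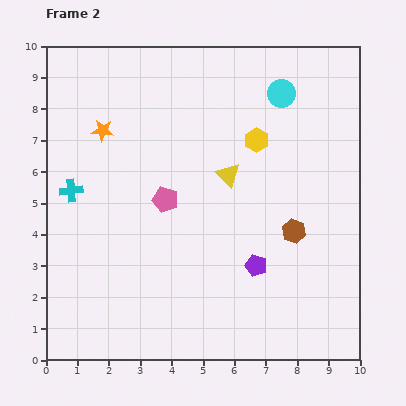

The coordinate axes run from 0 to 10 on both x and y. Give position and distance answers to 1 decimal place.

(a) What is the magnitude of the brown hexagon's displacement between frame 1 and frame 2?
3.0

The brown hexagon moved from (9.1, 1.4) to (7.9, 4.1), a distance of √(1.2² + 2.7²) ≈ 3.0.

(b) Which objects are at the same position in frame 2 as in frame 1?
the purple pentagon, the orange star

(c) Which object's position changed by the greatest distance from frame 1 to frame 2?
the yellow triangle

(moved 3.6; next 3.0)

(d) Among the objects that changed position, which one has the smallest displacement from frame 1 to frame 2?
the cyan cross

(moved 2.2)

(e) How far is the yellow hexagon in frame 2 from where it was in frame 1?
2.8

The yellow hexagon moved from (9.2, 5.8) to (6.7, 7.0), a distance of √(2.5² + 1.2²) ≈ 2.8.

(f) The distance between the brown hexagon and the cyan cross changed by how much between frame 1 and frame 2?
-0.4

Distance in frame 1: 7.6. Distance in frame 2: 7.2.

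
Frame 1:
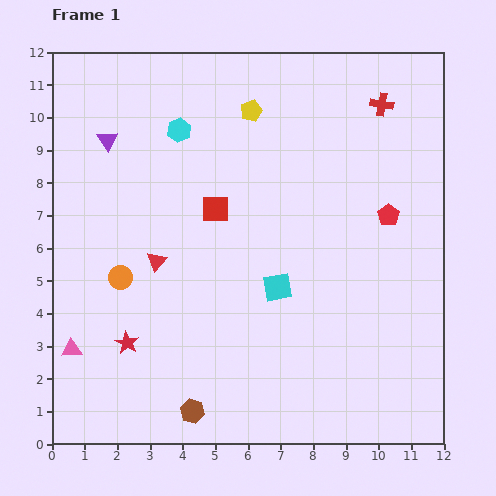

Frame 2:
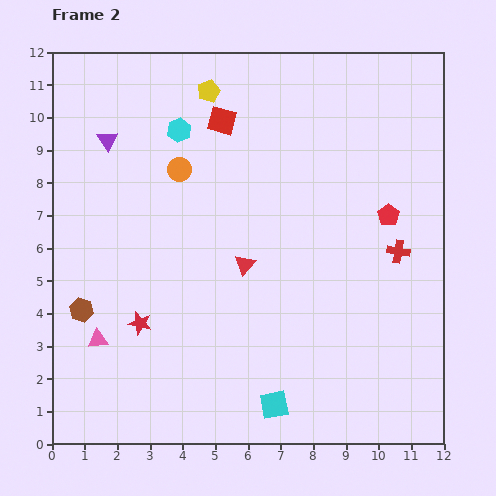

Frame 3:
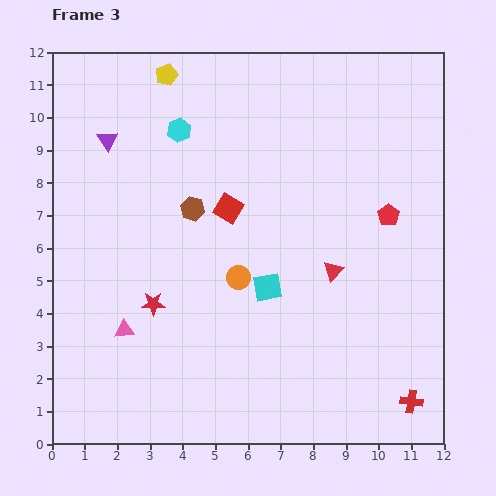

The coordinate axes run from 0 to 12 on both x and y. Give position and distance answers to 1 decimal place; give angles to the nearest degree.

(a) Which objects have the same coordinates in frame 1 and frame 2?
the purple triangle, the red pentagon, the cyan hexagon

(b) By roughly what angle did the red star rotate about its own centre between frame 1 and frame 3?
31° counter-clockwise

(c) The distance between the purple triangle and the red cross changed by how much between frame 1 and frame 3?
+3.8

Distance in frame 1: 8.5. Distance in frame 3: 12.3.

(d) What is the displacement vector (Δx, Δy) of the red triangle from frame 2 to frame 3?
(2.7, -0.2)

The red triangle was at (5.9, 5.5) in frame 2 and (8.6, 5.3) in frame 3.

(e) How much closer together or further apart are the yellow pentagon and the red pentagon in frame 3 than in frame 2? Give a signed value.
+1.3

Distance in frame 2: 6.7. Distance in frame 3: 8.0.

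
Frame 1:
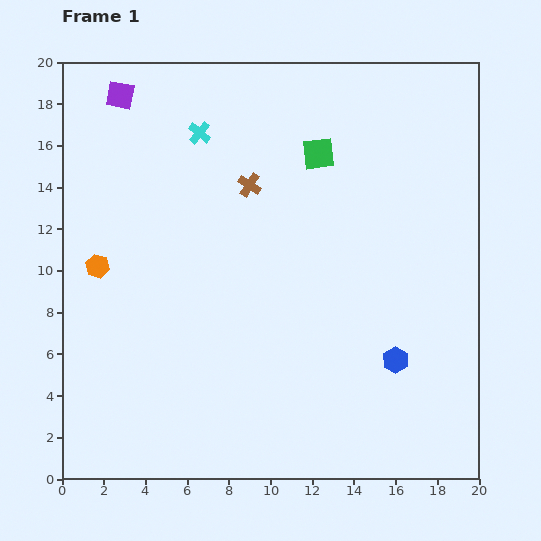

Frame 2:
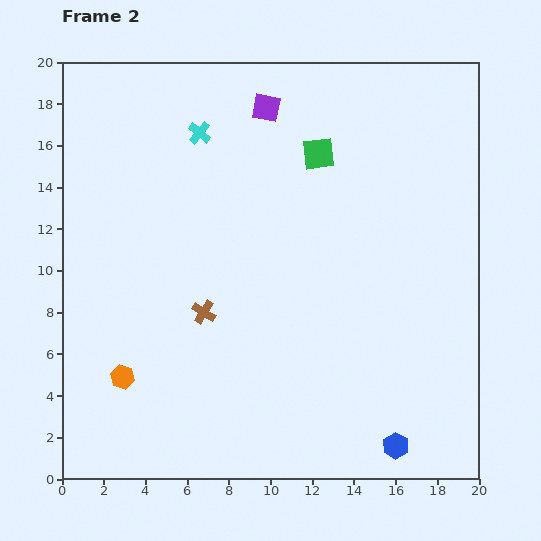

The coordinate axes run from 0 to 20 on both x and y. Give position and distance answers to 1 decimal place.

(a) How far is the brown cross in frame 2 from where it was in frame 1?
6.5

The brown cross moved from (9.0, 14.1) to (6.8, 8.0), a distance of √(2.2² + 6.1²) ≈ 6.5.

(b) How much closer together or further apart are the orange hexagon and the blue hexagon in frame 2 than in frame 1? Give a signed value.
-1.5

Distance in frame 1: 15.0. Distance in frame 2: 13.5.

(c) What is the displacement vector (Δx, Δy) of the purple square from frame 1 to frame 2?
(7.0, -0.6)

The purple square was at (2.8, 18.4) in frame 1 and (9.8, 17.8) in frame 2.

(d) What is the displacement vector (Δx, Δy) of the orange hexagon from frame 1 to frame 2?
(1.2, -5.3)

The orange hexagon was at (1.7, 10.2) in frame 1 and (2.9, 4.9) in frame 2.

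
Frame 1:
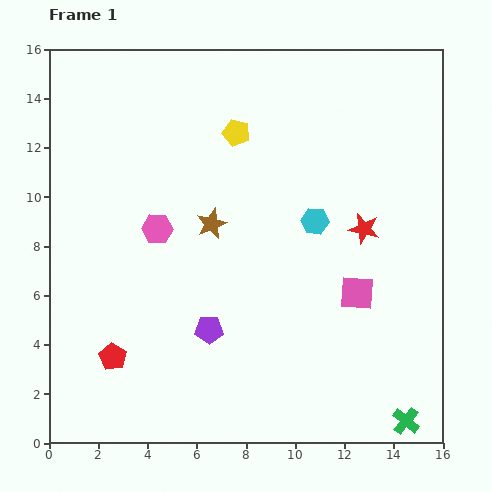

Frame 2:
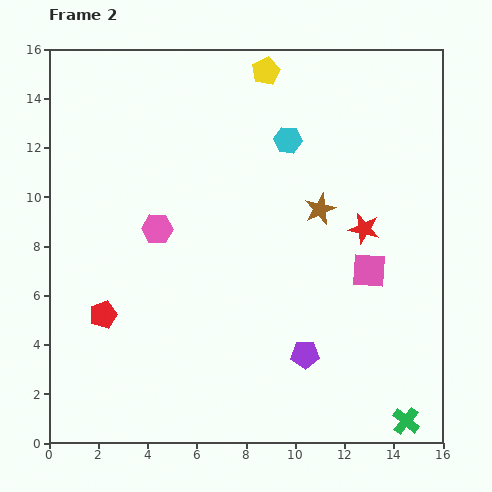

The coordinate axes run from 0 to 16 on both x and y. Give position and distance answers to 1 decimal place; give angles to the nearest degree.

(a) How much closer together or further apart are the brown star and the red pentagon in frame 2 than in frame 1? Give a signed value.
+3.1

Distance in frame 1: 6.7. Distance in frame 2: 9.8.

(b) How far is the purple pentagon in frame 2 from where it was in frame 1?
4.0

The purple pentagon moved from (6.5, 4.6) to (10.4, 3.6), a distance of √(3.9² + 1.0²) ≈ 4.0.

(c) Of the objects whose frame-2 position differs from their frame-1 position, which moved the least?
the pink square

(moved 1.0)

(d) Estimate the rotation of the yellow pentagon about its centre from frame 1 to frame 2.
30° clockwise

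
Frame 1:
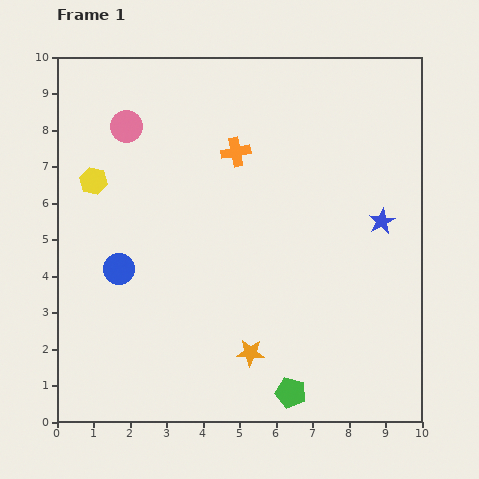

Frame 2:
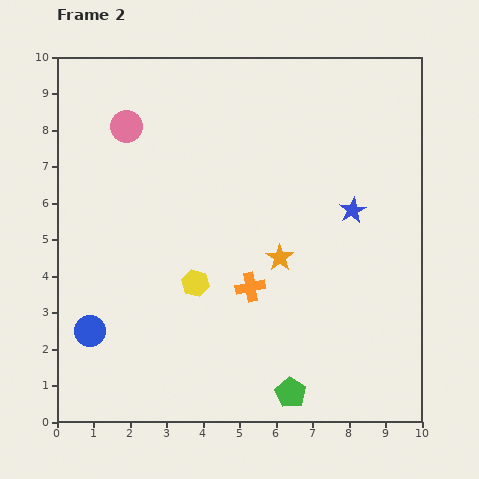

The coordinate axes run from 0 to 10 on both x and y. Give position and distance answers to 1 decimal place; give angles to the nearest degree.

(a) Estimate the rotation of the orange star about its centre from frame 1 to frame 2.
31° clockwise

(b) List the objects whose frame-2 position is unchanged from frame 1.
the pink circle, the green pentagon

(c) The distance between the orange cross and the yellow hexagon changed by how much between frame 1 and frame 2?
-2.5

Distance in frame 1: 4.0. Distance in frame 2: 1.5.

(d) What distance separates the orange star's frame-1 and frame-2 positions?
2.7

The orange star moved from (5.3, 1.9) to (6.1, 4.5), a distance of √(0.8² + 2.6²) ≈ 2.7.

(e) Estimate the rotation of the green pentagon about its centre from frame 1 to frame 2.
16° clockwise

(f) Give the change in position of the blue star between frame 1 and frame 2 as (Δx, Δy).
(-0.8, 0.3)

The blue star was at (8.9, 5.5) in frame 1 and (8.1, 5.8) in frame 2.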